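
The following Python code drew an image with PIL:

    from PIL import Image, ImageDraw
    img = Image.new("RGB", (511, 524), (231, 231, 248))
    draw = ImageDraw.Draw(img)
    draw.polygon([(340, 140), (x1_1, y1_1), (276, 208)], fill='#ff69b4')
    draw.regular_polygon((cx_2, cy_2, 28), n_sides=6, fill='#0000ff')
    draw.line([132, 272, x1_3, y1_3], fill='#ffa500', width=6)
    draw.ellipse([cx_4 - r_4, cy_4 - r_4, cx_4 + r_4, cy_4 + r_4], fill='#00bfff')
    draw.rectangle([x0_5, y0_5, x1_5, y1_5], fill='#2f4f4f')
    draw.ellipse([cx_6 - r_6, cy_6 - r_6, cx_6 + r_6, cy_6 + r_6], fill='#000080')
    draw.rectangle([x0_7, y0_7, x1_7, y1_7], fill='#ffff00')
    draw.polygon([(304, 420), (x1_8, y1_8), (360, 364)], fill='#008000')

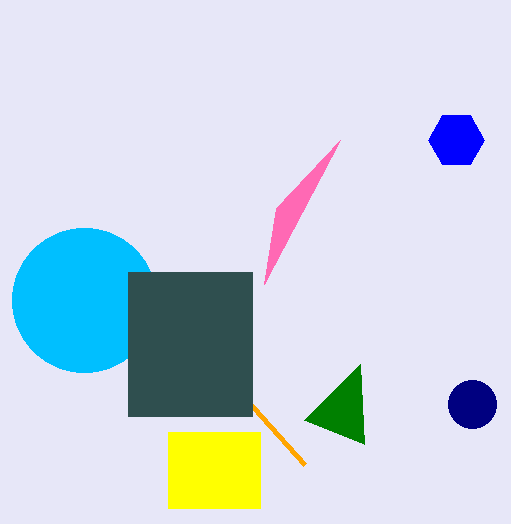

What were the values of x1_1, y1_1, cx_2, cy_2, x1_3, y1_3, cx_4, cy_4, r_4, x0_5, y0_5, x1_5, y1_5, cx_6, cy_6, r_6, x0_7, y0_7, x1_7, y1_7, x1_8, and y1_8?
x1_1 = 264; y1_1 = 284; cx_2 = 456; cy_2 = 140; x1_3 = 304; y1_3 = 464; cx_4 = 84; cy_4 = 300; r_4 = 72; x0_5 = 128; y0_5 = 272; x1_5 = 252; y1_5 = 416; cx_6 = 472; cy_6 = 404; r_6 = 24; x0_7 = 168; y0_7 = 432; x1_7 = 260; y1_7 = 508; x1_8 = 364; y1_8 = 444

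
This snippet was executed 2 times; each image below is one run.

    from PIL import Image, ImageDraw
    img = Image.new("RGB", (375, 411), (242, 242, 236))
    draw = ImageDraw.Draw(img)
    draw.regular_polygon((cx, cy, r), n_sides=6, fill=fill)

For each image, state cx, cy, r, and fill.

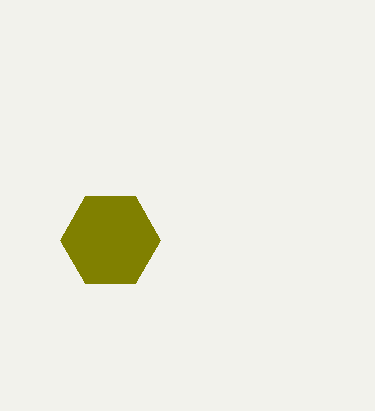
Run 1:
cx = 110
cy = 240
r = 50
fill = 'olive'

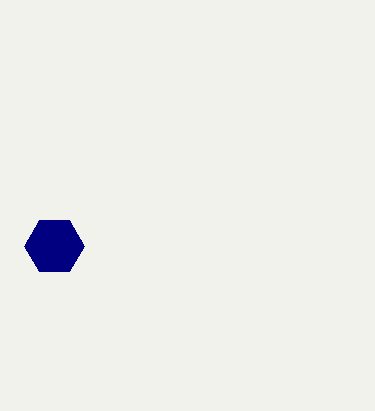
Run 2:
cx = 54
cy = 246
r = 30
fill = 'navy'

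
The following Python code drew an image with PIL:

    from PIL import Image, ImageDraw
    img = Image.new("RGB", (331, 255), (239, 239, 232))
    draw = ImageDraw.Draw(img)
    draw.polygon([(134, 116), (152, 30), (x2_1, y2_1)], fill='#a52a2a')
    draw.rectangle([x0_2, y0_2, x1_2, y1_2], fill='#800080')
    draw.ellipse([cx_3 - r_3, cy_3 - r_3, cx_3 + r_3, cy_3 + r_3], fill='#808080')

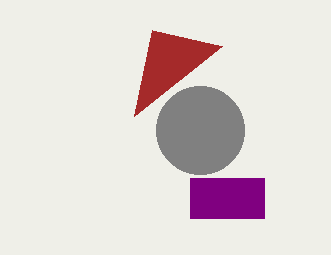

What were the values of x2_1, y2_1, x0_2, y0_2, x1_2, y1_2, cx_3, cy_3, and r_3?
x2_1 = 222; y2_1 = 46; x0_2 = 190; y0_2 = 178; x1_2 = 264; y1_2 = 218; cx_3 = 200; cy_3 = 130; r_3 = 44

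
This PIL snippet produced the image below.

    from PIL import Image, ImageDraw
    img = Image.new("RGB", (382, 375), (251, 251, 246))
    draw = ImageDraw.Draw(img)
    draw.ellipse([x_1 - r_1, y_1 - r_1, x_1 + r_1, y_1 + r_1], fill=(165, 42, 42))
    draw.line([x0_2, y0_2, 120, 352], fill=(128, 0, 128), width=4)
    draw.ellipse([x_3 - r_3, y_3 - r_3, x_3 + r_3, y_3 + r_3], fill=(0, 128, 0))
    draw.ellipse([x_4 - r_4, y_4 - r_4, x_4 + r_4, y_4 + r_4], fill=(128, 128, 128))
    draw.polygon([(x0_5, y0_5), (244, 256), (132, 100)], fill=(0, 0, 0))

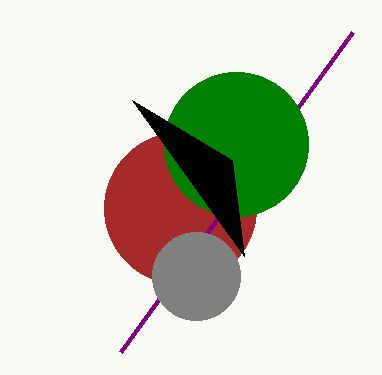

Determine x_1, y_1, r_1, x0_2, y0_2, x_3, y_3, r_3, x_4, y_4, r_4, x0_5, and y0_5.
x_1 = 180; y_1 = 208; r_1 = 76; x0_2 = 352; y0_2 = 32; x_3 = 236; y_3 = 144; r_3 = 72; x_4 = 196; y_4 = 276; r_4 = 44; x0_5 = 232; y0_5 = 160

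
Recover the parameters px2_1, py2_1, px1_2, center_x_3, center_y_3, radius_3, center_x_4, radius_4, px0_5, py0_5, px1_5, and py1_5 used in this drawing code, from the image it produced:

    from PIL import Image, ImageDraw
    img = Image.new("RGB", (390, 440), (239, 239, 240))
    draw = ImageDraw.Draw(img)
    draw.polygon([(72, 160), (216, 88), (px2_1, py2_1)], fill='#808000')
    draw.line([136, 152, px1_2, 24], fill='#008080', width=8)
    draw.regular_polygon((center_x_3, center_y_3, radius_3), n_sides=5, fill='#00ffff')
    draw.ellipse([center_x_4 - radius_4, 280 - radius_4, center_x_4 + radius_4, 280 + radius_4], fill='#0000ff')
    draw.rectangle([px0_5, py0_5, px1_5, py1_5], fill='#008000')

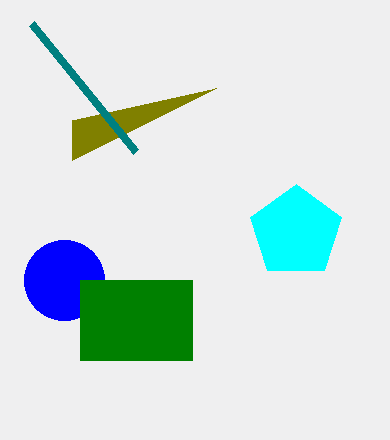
px2_1 = 72, py2_1 = 120, px1_2 = 32, center_x_3 = 296, center_y_3 = 232, radius_3 = 48, center_x_4 = 64, radius_4 = 40, px0_5 = 80, py0_5 = 280, px1_5 = 192, py1_5 = 360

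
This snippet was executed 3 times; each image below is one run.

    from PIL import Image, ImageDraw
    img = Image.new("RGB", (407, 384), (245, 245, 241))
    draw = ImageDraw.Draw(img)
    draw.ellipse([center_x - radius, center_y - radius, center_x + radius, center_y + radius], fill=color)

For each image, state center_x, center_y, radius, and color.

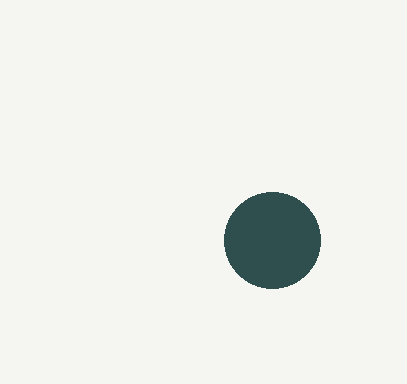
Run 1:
center_x = 272, center_y = 240, radius = 48, color = 'darkslategray'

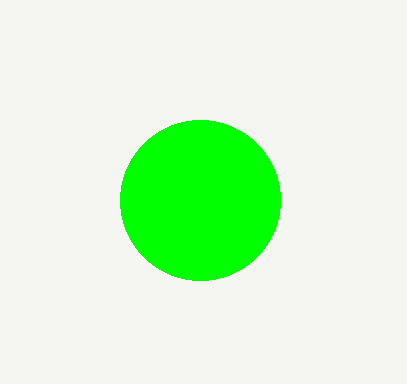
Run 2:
center_x = 200; center_y = 200; radius = 80; color = 'lime'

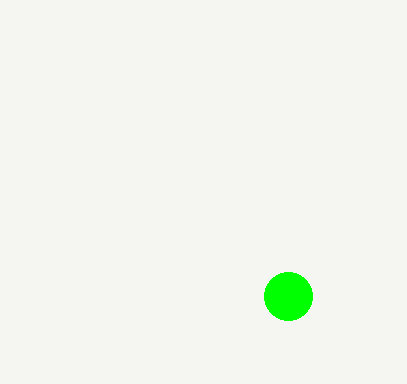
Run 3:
center_x = 288
center_y = 296
radius = 24
color = 'lime'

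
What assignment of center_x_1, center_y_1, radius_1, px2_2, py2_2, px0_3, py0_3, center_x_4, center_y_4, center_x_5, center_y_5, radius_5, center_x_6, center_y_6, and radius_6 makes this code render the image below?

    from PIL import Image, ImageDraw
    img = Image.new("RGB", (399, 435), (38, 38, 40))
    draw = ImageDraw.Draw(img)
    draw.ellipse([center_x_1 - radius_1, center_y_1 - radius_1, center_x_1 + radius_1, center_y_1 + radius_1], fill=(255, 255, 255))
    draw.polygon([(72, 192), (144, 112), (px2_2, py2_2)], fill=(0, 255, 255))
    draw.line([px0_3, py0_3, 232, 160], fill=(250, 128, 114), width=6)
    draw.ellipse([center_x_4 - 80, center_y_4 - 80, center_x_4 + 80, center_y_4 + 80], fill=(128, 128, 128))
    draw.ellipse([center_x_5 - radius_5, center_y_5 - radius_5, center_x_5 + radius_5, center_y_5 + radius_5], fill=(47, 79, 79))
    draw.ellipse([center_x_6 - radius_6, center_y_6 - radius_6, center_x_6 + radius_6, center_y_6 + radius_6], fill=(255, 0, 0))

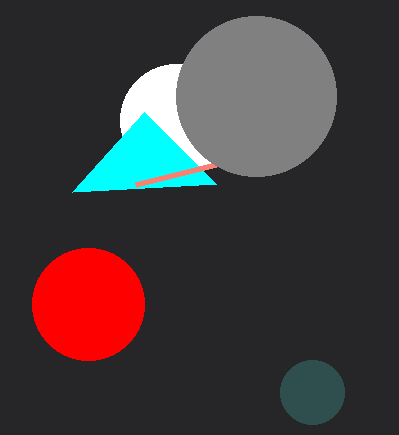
center_x_1 = 176
center_y_1 = 120
radius_1 = 56
px2_2 = 216
py2_2 = 184
px0_3 = 136
py0_3 = 184
center_x_4 = 256
center_y_4 = 96
center_x_5 = 312
center_y_5 = 392
radius_5 = 32
center_x_6 = 88
center_y_6 = 304
radius_6 = 56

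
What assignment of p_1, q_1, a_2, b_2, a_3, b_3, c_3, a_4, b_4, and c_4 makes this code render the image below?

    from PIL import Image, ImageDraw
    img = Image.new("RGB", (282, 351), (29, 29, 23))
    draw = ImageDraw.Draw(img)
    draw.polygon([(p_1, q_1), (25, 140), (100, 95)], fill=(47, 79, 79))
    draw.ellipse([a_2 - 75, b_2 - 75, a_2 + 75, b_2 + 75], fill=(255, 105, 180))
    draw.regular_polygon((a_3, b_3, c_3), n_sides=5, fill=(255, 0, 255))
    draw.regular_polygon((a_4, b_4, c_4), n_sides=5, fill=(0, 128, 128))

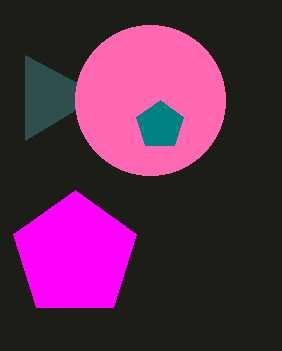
p_1 = 25; q_1 = 55; a_2 = 150; b_2 = 100; a_3 = 75; b_3 = 255; c_3 = 65; a_4 = 160; b_4 = 125; c_4 = 25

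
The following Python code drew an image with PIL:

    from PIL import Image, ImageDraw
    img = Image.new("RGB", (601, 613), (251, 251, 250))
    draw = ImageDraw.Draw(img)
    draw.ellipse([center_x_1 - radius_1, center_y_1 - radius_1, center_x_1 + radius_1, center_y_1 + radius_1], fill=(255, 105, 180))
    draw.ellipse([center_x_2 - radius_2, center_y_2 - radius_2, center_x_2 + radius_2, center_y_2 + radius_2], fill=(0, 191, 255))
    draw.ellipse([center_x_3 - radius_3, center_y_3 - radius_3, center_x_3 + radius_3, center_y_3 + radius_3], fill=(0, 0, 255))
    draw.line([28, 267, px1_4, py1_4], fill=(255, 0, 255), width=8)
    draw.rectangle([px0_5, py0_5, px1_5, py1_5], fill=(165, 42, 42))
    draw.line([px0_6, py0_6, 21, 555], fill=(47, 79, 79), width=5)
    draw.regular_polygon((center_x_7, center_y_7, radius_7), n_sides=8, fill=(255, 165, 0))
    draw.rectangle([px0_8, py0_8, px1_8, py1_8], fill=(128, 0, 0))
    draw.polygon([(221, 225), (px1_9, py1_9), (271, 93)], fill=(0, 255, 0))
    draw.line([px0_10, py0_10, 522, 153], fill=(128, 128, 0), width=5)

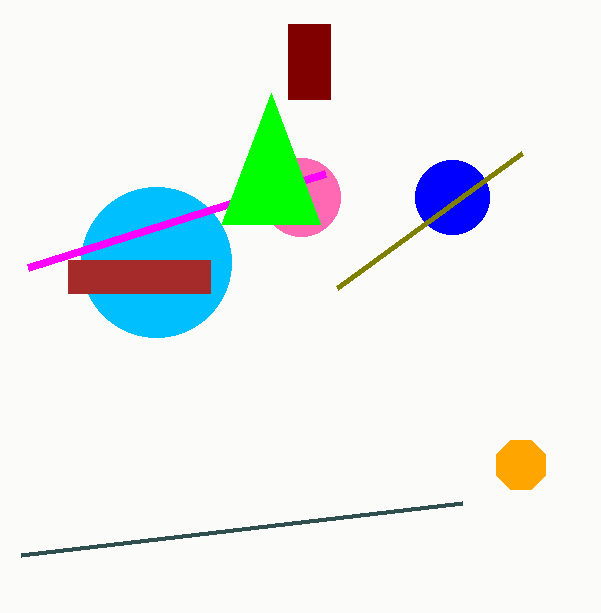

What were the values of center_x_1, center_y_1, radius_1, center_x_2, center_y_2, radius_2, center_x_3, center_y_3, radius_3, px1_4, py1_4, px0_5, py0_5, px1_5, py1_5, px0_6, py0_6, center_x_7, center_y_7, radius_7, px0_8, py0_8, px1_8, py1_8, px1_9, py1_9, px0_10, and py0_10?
center_x_1 = 301, center_y_1 = 197, radius_1 = 39, center_x_2 = 156, center_y_2 = 262, radius_2 = 75, center_x_3 = 452, center_y_3 = 197, radius_3 = 37, px1_4 = 325, py1_4 = 173, px0_5 = 68, py0_5 = 260, px1_5 = 210, py1_5 = 293, px0_6 = 462, py0_6 = 503, center_x_7 = 521, center_y_7 = 465, radius_7 = 27, px0_8 = 288, py0_8 = 24, px1_8 = 330, py1_8 = 99, px1_9 = 320, py1_9 = 224, px0_10 = 337, py0_10 = 288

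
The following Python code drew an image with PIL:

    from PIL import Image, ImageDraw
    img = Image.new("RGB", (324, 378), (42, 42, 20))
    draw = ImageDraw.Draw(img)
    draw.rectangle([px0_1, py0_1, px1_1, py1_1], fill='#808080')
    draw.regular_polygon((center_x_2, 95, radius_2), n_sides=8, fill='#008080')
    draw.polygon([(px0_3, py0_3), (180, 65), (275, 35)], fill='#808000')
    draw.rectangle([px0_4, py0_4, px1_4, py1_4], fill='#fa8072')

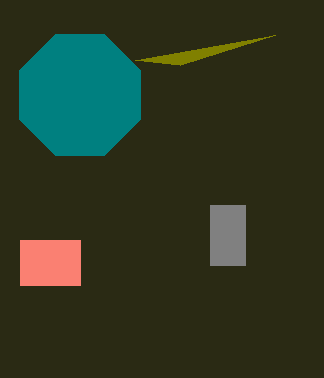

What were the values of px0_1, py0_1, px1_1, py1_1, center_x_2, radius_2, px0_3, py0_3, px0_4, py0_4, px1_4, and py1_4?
px0_1 = 210
py0_1 = 205
px1_1 = 245
py1_1 = 265
center_x_2 = 80
radius_2 = 65
px0_3 = 135
py0_3 = 60
px0_4 = 20
py0_4 = 240
px1_4 = 80
py1_4 = 285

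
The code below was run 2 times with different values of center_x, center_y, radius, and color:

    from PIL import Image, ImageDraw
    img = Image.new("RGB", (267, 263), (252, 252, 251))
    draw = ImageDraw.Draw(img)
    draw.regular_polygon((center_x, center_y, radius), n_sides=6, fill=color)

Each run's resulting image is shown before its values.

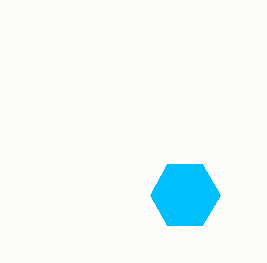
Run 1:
center_x = 185, center_y = 195, radius = 35, color = 'deepskyblue'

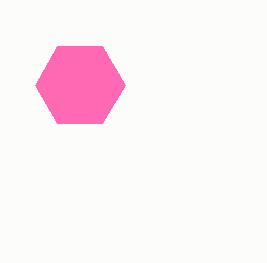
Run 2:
center_x = 80; center_y = 85; radius = 45; color = 'hotpink'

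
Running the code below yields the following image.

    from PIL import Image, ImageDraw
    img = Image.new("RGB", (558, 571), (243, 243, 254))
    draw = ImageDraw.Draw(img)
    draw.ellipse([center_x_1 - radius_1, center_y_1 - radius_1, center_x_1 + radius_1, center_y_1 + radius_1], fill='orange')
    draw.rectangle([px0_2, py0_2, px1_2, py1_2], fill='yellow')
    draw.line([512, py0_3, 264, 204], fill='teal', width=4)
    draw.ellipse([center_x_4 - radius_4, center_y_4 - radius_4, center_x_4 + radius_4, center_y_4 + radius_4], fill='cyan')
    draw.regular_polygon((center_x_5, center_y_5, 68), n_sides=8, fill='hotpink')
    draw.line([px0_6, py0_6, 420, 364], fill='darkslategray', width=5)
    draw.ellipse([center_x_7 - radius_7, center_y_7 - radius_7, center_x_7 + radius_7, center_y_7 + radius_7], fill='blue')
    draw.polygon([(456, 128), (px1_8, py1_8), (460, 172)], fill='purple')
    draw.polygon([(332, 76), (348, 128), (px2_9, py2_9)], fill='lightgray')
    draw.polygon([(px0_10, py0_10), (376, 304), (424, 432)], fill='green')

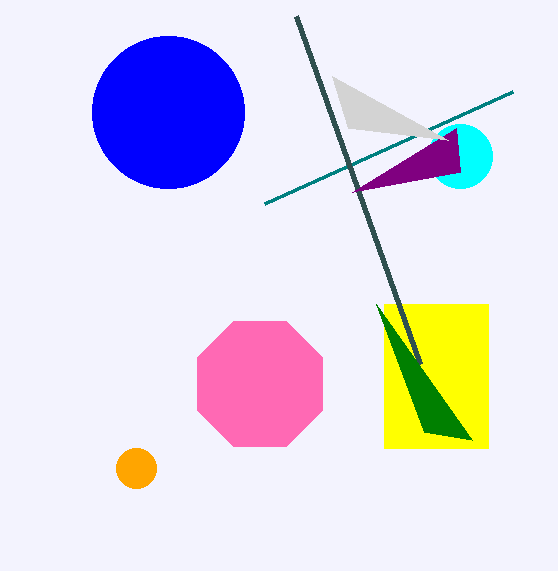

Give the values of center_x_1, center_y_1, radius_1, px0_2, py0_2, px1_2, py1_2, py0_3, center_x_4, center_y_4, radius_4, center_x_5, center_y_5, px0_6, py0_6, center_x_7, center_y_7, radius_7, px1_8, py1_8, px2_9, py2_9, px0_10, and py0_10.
center_x_1 = 136, center_y_1 = 468, radius_1 = 20, px0_2 = 384, py0_2 = 304, px1_2 = 488, py1_2 = 448, py0_3 = 92, center_x_4 = 460, center_y_4 = 156, radius_4 = 32, center_x_5 = 260, center_y_5 = 384, px0_6 = 296, py0_6 = 16, center_x_7 = 168, center_y_7 = 112, radius_7 = 76, px1_8 = 352, py1_8 = 192, px2_9 = 448, py2_9 = 140, px0_10 = 472, py0_10 = 440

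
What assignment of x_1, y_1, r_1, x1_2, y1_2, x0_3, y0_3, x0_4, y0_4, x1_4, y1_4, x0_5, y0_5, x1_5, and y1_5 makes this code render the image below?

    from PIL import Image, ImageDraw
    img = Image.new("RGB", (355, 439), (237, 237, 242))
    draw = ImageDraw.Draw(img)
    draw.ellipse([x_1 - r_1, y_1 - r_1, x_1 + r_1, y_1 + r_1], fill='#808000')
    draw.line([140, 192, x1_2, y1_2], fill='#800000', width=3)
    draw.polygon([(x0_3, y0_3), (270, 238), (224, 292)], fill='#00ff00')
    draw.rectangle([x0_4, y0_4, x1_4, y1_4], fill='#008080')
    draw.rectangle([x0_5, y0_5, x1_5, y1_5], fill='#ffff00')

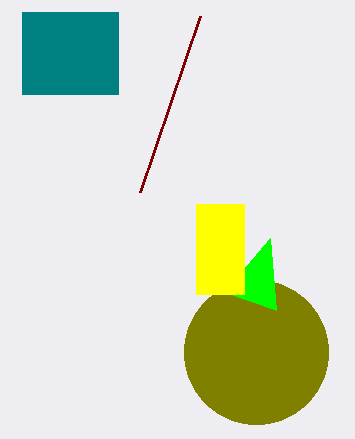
x_1 = 256; y_1 = 352; r_1 = 72; x1_2 = 200; y1_2 = 16; x0_3 = 276; y0_3 = 310; x0_4 = 22; y0_4 = 12; x1_4 = 118; y1_4 = 94; x0_5 = 196; y0_5 = 204; x1_5 = 244; y1_5 = 294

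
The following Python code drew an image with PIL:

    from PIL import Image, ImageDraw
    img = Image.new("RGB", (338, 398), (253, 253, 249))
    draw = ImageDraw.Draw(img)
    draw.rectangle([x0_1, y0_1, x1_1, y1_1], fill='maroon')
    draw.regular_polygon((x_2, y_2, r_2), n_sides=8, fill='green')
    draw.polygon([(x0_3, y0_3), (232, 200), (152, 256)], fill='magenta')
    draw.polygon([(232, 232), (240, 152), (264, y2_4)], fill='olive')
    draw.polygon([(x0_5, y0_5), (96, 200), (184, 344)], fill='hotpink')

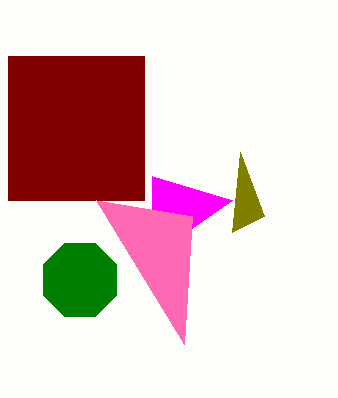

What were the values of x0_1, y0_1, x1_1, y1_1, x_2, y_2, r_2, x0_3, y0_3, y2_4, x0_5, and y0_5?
x0_1 = 8, y0_1 = 56, x1_1 = 144, y1_1 = 200, x_2 = 80, y_2 = 280, r_2 = 40, x0_3 = 152, y0_3 = 176, y2_4 = 216, x0_5 = 192, y0_5 = 216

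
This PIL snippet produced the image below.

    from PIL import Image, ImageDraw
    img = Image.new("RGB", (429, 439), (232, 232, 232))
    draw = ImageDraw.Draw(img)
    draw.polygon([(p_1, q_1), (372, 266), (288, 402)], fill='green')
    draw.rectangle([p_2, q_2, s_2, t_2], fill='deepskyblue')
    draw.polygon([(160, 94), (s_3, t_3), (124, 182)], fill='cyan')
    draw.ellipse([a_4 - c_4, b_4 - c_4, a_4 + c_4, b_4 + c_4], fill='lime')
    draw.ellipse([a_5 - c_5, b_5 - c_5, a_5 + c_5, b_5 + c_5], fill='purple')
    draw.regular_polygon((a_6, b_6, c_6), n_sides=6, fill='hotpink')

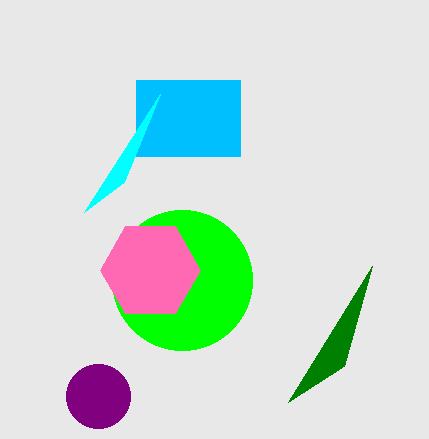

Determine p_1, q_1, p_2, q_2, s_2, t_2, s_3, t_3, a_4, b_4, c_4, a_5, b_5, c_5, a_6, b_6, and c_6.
p_1 = 344, q_1 = 366, p_2 = 136, q_2 = 80, s_2 = 240, t_2 = 156, s_3 = 84, t_3 = 212, a_4 = 182, b_4 = 280, c_4 = 70, a_5 = 98, b_5 = 396, c_5 = 32, a_6 = 150, b_6 = 270, c_6 = 50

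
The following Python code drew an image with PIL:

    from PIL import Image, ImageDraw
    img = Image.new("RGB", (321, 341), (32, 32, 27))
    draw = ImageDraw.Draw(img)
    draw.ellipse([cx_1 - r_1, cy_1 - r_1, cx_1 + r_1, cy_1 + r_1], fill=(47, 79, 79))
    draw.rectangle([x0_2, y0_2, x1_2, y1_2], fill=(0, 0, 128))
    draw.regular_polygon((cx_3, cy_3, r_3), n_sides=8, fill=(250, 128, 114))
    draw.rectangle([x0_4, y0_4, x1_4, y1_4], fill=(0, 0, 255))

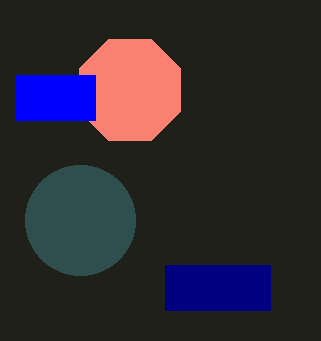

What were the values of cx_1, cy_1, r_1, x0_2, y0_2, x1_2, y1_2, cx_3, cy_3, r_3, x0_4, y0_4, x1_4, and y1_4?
cx_1 = 80, cy_1 = 220, r_1 = 55, x0_2 = 165, y0_2 = 265, x1_2 = 270, y1_2 = 310, cx_3 = 130, cy_3 = 90, r_3 = 55, x0_4 = 15, y0_4 = 75, x1_4 = 95, y1_4 = 120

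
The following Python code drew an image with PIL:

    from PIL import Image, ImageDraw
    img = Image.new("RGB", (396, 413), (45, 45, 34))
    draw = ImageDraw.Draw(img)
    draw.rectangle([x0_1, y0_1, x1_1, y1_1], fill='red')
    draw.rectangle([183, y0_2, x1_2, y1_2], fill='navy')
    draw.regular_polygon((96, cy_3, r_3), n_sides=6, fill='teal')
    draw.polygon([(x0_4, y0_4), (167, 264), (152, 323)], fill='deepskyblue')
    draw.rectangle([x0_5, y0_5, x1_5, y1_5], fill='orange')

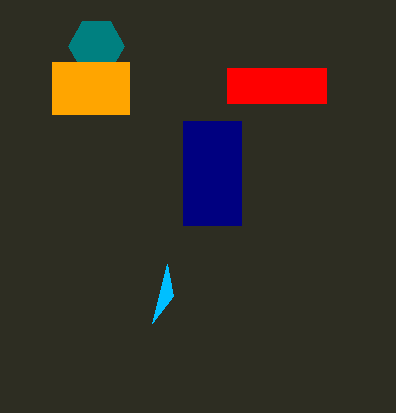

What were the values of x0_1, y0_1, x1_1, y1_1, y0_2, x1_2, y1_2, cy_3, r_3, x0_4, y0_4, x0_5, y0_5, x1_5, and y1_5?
x0_1 = 227, y0_1 = 68, x1_1 = 326, y1_1 = 103, y0_2 = 121, x1_2 = 241, y1_2 = 225, cy_3 = 46, r_3 = 28, x0_4 = 173, y0_4 = 296, x0_5 = 52, y0_5 = 62, x1_5 = 129, y1_5 = 114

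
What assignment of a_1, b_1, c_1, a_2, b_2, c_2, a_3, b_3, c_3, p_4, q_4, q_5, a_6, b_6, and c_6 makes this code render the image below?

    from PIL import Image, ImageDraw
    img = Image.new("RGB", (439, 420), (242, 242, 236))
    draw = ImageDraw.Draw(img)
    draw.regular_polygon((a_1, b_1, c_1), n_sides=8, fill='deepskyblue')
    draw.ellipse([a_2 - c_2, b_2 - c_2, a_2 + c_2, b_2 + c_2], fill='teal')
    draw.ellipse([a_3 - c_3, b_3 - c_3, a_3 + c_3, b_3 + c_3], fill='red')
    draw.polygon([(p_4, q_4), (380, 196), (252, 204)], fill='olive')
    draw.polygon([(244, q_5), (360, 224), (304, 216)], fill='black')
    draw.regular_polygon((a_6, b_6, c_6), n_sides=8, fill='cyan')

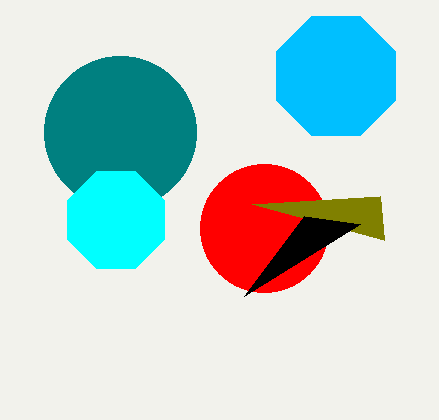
a_1 = 336
b_1 = 76
c_1 = 64
a_2 = 120
b_2 = 132
c_2 = 76
a_3 = 264
b_3 = 228
c_3 = 64
p_4 = 384
q_4 = 240
q_5 = 296
a_6 = 116
b_6 = 220
c_6 = 52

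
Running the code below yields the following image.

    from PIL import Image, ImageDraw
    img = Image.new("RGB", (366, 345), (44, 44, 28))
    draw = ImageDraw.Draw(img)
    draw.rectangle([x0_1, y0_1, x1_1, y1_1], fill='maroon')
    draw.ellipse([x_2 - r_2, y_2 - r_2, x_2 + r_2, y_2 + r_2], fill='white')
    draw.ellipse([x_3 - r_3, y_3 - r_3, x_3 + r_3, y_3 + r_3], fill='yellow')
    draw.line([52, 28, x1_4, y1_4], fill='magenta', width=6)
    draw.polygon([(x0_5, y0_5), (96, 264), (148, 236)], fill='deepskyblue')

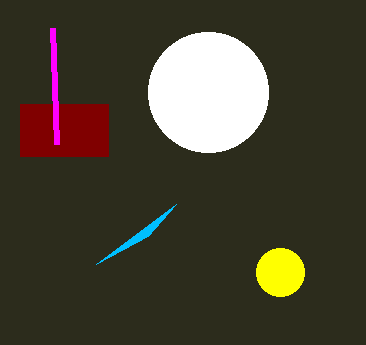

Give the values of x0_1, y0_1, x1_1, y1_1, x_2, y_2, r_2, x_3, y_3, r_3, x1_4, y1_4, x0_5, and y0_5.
x0_1 = 20
y0_1 = 104
x1_1 = 108
y1_1 = 156
x_2 = 208
y_2 = 92
r_2 = 60
x_3 = 280
y_3 = 272
r_3 = 24
x1_4 = 56
y1_4 = 144
x0_5 = 176
y0_5 = 204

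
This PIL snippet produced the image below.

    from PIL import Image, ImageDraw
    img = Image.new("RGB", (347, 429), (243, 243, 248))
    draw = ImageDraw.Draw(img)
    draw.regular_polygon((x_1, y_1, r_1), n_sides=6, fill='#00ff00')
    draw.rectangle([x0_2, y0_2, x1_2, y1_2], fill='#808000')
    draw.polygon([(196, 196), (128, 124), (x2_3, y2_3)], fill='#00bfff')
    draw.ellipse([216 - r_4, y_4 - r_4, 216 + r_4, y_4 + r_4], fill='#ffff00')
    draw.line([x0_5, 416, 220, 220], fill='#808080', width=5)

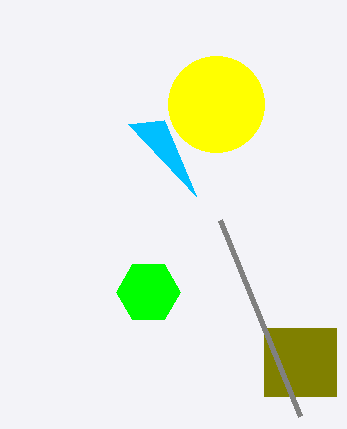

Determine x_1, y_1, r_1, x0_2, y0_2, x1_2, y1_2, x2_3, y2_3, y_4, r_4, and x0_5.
x_1 = 148
y_1 = 292
r_1 = 32
x0_2 = 264
y0_2 = 328
x1_2 = 336
y1_2 = 396
x2_3 = 164
y2_3 = 120
y_4 = 104
r_4 = 48
x0_5 = 300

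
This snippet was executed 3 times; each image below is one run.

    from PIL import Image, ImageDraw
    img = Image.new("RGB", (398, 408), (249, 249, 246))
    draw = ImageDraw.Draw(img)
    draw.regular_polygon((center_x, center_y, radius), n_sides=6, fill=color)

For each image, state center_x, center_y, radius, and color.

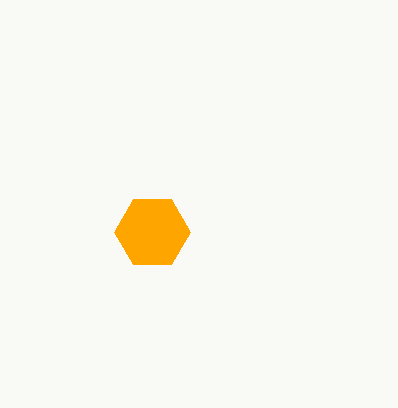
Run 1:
center_x = 152; center_y = 232; radius = 38; color = 'orange'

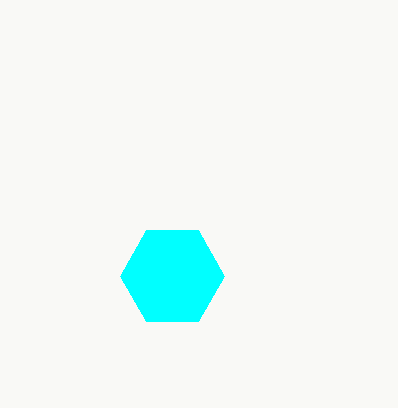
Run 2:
center_x = 172, center_y = 276, radius = 52, color = 'cyan'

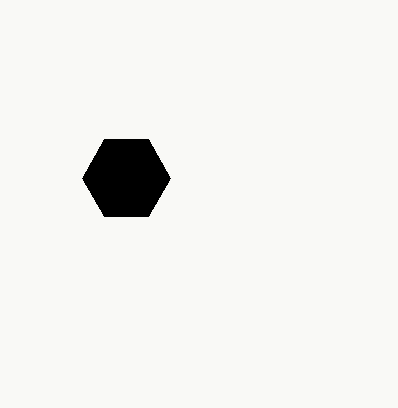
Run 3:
center_x = 126; center_y = 178; radius = 44; color = 'black'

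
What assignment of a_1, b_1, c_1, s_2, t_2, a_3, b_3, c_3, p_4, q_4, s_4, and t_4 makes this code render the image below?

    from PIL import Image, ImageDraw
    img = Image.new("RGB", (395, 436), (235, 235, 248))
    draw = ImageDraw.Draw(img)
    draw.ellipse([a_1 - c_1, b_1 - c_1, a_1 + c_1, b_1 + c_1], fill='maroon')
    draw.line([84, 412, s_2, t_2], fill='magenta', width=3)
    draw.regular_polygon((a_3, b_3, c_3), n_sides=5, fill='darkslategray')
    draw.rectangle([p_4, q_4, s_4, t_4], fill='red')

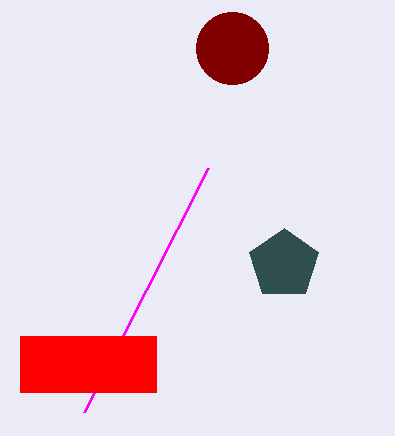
a_1 = 232
b_1 = 48
c_1 = 36
s_2 = 208
t_2 = 168
a_3 = 284
b_3 = 264
c_3 = 36
p_4 = 20
q_4 = 336
s_4 = 156
t_4 = 392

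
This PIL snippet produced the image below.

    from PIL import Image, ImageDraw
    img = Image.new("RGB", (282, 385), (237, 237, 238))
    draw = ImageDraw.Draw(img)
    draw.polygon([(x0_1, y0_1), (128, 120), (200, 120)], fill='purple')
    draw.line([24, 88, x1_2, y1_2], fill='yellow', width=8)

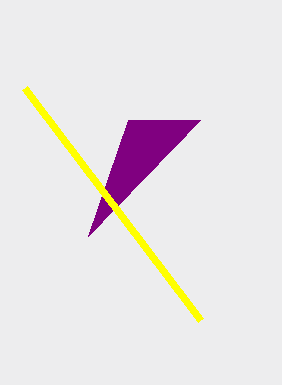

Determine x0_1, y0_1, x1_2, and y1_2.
x0_1 = 88
y0_1 = 236
x1_2 = 200
y1_2 = 320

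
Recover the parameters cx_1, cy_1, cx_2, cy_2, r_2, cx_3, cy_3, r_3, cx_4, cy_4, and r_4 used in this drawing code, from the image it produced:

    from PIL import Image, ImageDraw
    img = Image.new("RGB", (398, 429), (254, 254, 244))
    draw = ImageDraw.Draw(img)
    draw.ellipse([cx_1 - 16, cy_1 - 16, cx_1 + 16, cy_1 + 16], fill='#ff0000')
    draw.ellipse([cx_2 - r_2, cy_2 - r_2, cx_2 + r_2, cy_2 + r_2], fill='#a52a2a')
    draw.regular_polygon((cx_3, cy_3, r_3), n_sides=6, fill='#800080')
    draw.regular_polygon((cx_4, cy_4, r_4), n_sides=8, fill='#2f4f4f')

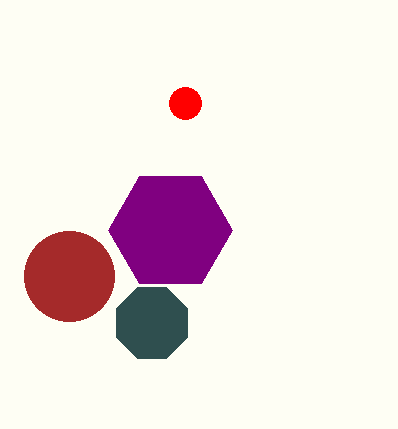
cx_1 = 185, cy_1 = 103, cx_2 = 69, cy_2 = 276, r_2 = 45, cx_3 = 170, cy_3 = 230, r_3 = 62, cx_4 = 152, cy_4 = 323, r_4 = 38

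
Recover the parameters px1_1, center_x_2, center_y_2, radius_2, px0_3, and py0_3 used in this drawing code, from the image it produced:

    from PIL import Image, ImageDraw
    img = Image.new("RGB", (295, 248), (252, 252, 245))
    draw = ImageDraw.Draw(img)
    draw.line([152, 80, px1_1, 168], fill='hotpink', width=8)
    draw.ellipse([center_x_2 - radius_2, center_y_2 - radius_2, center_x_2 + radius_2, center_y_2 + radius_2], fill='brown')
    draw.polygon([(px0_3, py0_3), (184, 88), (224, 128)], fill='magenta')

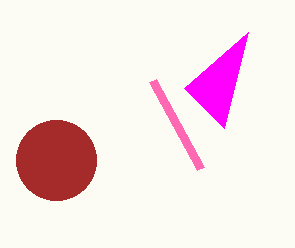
px1_1 = 200
center_x_2 = 56
center_y_2 = 160
radius_2 = 40
px0_3 = 248
py0_3 = 32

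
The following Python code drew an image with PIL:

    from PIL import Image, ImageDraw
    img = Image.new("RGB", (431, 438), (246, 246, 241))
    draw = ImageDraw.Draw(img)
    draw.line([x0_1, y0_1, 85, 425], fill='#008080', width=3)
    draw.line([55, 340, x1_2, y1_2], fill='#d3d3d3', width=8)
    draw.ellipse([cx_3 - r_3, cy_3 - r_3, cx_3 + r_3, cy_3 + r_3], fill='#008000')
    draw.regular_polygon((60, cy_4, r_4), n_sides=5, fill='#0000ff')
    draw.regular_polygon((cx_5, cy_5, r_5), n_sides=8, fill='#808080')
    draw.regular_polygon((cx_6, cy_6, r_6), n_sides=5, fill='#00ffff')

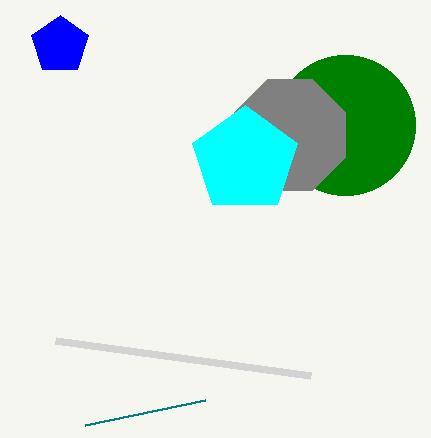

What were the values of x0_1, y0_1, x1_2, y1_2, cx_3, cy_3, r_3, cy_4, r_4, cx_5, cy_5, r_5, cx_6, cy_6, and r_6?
x0_1 = 205, y0_1 = 400, x1_2 = 310, y1_2 = 375, cx_3 = 345, cy_3 = 125, r_3 = 70, cy_4 = 45, r_4 = 30, cx_5 = 290, cy_5 = 135, r_5 = 60, cx_6 = 245, cy_6 = 160, r_6 = 55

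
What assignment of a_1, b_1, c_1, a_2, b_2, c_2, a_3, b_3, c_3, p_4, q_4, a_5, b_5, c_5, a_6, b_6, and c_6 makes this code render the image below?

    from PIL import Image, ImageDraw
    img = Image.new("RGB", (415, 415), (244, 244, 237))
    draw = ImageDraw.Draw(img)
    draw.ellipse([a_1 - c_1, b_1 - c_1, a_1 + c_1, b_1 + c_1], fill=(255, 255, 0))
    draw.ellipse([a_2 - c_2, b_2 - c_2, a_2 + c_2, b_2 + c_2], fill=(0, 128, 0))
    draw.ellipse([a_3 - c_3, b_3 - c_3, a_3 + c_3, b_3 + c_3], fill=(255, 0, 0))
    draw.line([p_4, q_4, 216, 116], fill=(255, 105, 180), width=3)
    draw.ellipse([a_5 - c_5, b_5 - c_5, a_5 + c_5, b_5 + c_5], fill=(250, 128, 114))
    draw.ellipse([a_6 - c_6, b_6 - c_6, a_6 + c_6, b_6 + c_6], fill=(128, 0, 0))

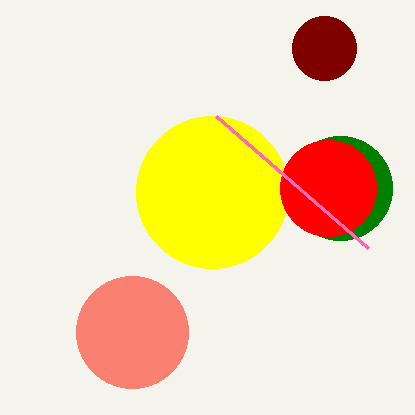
a_1 = 212; b_1 = 192; c_1 = 76; a_2 = 340; b_2 = 188; c_2 = 52; a_3 = 328; b_3 = 188; c_3 = 48; p_4 = 368; q_4 = 248; a_5 = 132; b_5 = 332; c_5 = 56; a_6 = 324; b_6 = 48; c_6 = 32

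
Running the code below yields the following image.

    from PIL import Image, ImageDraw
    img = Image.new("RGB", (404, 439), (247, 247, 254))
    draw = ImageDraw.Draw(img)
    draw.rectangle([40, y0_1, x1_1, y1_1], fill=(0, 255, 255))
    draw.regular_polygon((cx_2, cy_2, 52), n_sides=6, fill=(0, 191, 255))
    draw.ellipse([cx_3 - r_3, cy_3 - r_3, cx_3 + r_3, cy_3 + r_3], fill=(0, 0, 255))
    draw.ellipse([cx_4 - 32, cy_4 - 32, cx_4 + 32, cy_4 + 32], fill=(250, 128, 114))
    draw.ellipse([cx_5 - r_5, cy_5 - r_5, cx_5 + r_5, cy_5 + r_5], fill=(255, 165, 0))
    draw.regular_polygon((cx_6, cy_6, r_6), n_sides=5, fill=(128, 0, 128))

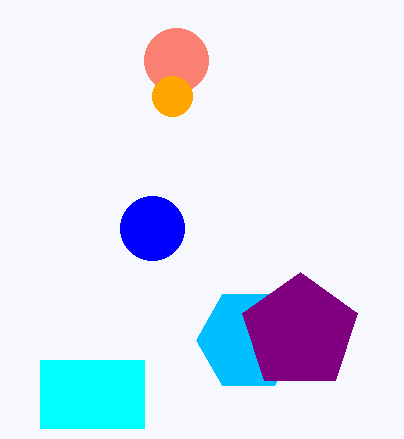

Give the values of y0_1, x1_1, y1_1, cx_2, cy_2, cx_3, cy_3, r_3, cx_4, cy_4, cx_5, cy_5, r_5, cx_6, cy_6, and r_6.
y0_1 = 360; x1_1 = 144; y1_1 = 428; cx_2 = 248; cy_2 = 340; cx_3 = 152; cy_3 = 228; r_3 = 32; cx_4 = 176; cy_4 = 60; cx_5 = 172; cy_5 = 96; r_5 = 20; cx_6 = 300; cy_6 = 332; r_6 = 60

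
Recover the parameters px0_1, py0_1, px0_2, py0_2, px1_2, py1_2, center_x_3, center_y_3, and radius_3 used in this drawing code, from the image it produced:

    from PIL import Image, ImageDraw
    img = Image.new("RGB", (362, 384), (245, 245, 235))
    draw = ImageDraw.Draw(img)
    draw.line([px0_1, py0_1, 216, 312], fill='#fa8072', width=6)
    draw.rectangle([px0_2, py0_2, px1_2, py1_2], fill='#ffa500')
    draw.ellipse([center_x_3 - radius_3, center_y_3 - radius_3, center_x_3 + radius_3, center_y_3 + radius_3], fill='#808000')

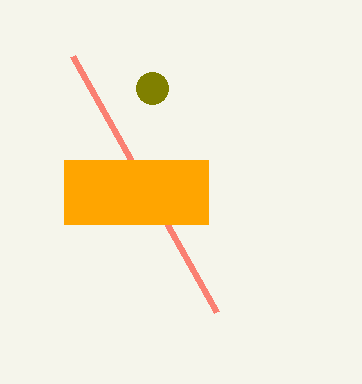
px0_1 = 72
py0_1 = 56
px0_2 = 64
py0_2 = 160
px1_2 = 208
py1_2 = 224
center_x_3 = 152
center_y_3 = 88
radius_3 = 16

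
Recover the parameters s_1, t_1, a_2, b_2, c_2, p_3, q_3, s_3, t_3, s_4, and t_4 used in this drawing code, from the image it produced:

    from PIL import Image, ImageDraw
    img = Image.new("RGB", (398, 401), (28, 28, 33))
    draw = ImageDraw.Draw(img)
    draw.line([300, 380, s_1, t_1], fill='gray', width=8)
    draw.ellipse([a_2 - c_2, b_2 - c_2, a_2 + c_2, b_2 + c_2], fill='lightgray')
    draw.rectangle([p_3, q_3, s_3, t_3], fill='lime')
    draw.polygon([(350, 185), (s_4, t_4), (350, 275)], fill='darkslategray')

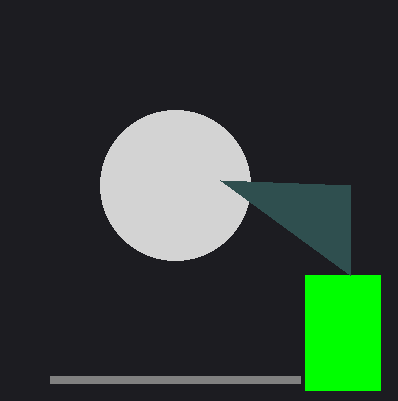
s_1 = 50, t_1 = 380, a_2 = 175, b_2 = 185, c_2 = 75, p_3 = 305, q_3 = 275, s_3 = 380, t_3 = 390, s_4 = 220, t_4 = 180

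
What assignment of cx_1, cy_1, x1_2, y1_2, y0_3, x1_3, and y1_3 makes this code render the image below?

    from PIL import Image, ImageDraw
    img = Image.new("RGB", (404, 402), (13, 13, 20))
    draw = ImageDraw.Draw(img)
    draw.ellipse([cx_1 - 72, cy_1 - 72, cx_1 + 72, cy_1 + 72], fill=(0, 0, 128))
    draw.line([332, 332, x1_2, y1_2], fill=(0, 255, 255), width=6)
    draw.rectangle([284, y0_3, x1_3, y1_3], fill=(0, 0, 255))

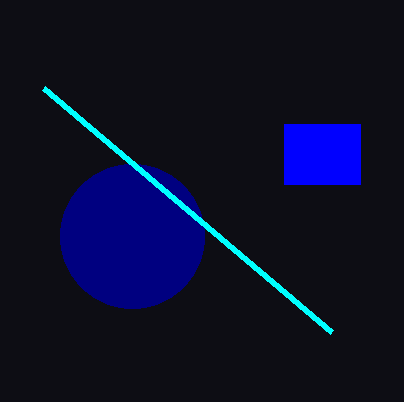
cx_1 = 132, cy_1 = 236, x1_2 = 44, y1_2 = 88, y0_3 = 124, x1_3 = 360, y1_3 = 184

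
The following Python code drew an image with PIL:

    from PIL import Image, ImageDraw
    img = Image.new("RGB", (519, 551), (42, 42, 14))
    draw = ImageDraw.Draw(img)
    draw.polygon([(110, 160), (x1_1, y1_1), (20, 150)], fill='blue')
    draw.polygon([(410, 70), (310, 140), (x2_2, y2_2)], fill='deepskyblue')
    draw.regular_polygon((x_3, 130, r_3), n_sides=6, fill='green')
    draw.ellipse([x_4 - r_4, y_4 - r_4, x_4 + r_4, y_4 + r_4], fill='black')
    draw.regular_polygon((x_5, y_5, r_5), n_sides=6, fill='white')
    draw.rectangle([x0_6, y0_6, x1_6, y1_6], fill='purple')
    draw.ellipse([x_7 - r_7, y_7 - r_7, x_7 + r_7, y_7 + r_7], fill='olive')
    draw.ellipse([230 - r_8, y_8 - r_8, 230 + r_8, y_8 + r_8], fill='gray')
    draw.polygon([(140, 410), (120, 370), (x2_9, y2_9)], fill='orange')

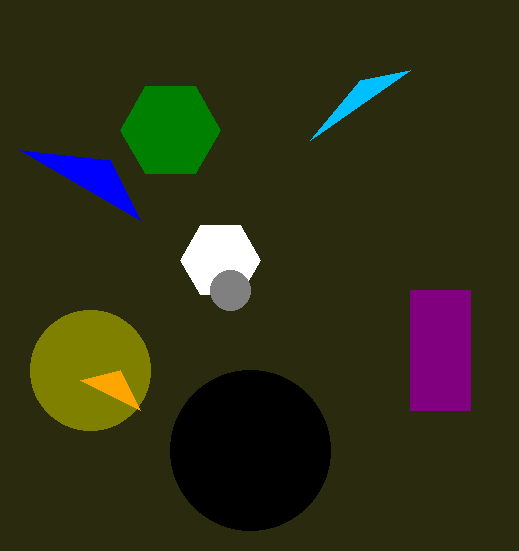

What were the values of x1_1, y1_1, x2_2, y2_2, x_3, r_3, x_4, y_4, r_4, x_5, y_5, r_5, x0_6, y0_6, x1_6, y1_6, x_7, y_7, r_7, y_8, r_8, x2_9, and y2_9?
x1_1 = 140; y1_1 = 220; x2_2 = 360; y2_2 = 80; x_3 = 170; r_3 = 50; x_4 = 250; y_4 = 450; r_4 = 80; x_5 = 220; y_5 = 260; r_5 = 40; x0_6 = 410; y0_6 = 290; x1_6 = 470; y1_6 = 410; x_7 = 90; y_7 = 370; r_7 = 60; y_8 = 290; r_8 = 20; x2_9 = 80; y2_9 = 380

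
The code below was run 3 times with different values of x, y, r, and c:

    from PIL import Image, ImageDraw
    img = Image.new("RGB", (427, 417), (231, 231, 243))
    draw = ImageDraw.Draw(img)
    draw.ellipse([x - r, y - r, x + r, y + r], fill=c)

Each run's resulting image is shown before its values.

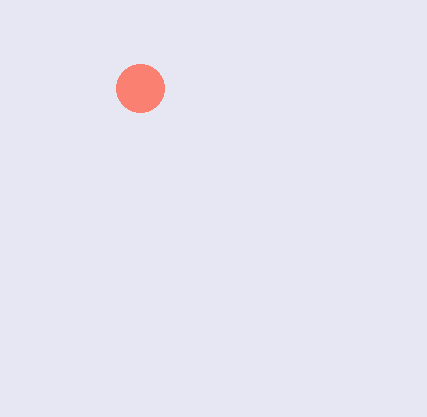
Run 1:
x = 140, y = 88, r = 24, c = 'salmon'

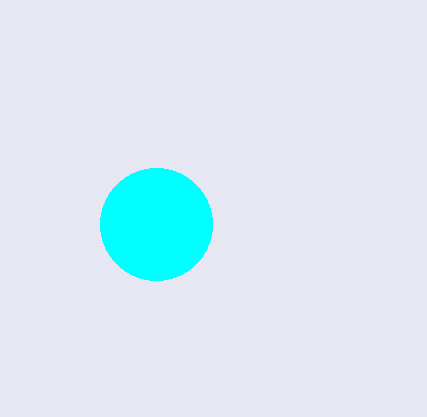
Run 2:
x = 156
y = 224
r = 56
c = 'cyan'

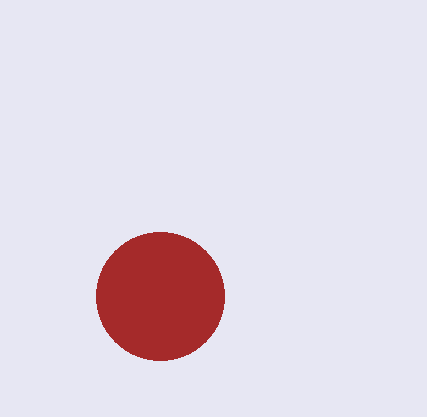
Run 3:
x = 160, y = 296, r = 64, c = 'brown'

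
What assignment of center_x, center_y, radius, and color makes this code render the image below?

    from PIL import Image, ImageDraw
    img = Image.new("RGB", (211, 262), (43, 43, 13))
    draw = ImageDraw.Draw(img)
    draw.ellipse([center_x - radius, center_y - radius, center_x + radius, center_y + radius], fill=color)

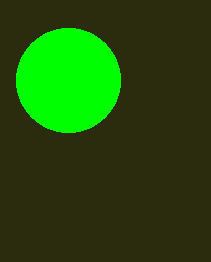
center_x = 68, center_y = 80, radius = 52, color = 'lime'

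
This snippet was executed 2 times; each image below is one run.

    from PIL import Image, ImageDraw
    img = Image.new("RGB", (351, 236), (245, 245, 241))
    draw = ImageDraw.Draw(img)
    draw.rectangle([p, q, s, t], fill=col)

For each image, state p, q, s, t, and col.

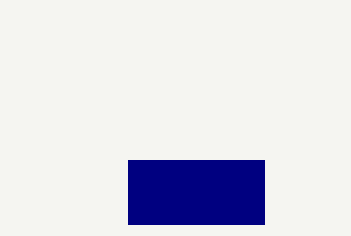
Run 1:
p = 128; q = 160; s = 264; t = 224; col = 'navy'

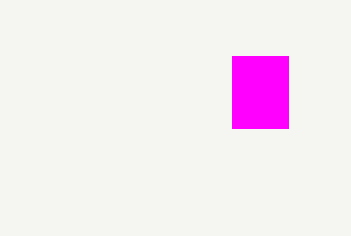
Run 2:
p = 232
q = 56
s = 288
t = 128
col = 'magenta'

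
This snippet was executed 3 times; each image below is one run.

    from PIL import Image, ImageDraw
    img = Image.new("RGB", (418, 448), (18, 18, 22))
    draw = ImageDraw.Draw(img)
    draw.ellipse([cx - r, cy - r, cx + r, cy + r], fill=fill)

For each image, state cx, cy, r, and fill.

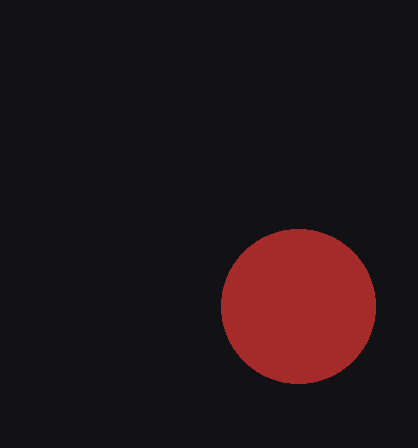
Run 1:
cx = 298
cy = 306
r = 77
fill = 'brown'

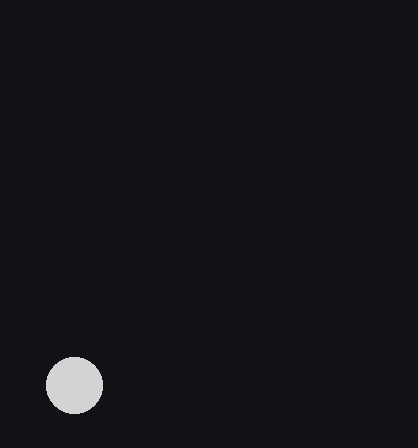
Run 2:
cx = 74
cy = 385
r = 28
fill = 'lightgray'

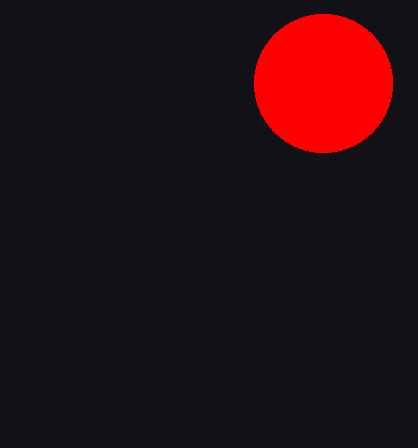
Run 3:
cx = 323, cy = 83, r = 69, fill = 'red'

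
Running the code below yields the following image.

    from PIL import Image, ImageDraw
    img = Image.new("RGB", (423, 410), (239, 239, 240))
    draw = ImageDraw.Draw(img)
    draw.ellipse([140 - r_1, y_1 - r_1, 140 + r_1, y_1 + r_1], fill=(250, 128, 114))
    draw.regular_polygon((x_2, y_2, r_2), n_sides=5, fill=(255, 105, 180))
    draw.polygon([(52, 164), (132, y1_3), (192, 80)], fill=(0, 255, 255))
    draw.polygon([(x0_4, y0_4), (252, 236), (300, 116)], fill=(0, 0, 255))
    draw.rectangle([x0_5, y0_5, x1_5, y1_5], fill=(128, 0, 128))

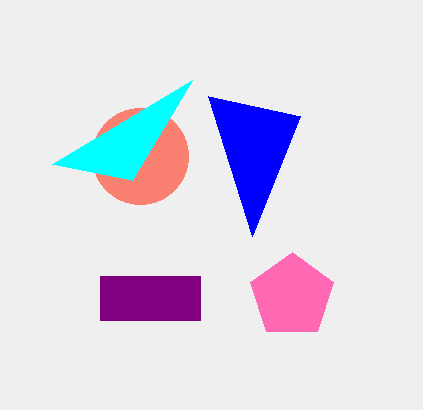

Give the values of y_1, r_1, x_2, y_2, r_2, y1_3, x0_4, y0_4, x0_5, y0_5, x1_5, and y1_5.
y_1 = 156
r_1 = 48
x_2 = 292
y_2 = 296
r_2 = 44
y1_3 = 180
x0_4 = 208
y0_4 = 96
x0_5 = 100
y0_5 = 276
x1_5 = 200
y1_5 = 320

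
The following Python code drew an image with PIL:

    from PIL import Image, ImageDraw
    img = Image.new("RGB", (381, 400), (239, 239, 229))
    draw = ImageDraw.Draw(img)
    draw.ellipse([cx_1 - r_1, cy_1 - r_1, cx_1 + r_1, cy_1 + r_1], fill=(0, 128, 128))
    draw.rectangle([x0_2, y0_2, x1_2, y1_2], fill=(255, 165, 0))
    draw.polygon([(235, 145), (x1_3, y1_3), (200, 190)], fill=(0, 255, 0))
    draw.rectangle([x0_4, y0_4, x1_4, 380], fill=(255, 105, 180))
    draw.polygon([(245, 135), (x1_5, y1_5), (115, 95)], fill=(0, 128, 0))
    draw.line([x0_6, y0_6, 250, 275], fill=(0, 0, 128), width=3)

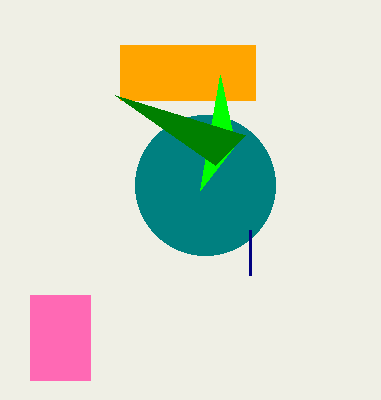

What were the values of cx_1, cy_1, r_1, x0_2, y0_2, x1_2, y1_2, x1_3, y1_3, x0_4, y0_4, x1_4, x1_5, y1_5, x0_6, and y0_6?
cx_1 = 205; cy_1 = 185; r_1 = 70; x0_2 = 120; y0_2 = 45; x1_2 = 255; y1_2 = 100; x1_3 = 220; y1_3 = 75; x0_4 = 30; y0_4 = 295; x1_4 = 90; x1_5 = 215; y1_5 = 165; x0_6 = 250; y0_6 = 230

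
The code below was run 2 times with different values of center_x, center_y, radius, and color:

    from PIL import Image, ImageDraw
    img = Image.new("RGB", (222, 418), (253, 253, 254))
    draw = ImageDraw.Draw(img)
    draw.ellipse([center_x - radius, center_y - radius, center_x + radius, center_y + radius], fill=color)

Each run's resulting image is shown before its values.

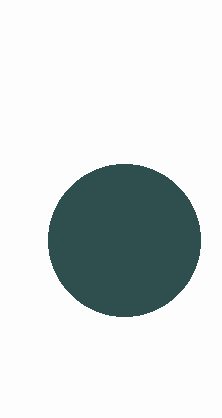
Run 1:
center_x = 124; center_y = 240; radius = 76; color = 'darkslategray'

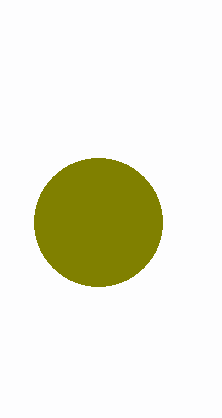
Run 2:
center_x = 98; center_y = 222; radius = 64; color = 'olive'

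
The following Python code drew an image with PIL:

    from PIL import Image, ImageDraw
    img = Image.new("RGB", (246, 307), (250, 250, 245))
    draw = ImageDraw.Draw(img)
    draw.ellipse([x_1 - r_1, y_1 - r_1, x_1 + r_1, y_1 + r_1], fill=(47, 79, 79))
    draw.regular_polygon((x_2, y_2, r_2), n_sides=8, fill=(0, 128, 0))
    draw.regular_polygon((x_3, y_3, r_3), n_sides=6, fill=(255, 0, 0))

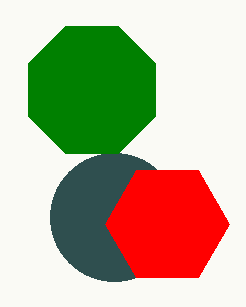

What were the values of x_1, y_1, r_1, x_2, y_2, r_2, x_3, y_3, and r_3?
x_1 = 114, y_1 = 217, r_1 = 64, x_2 = 92, y_2 = 90, r_2 = 69, x_3 = 167, y_3 = 224, r_3 = 62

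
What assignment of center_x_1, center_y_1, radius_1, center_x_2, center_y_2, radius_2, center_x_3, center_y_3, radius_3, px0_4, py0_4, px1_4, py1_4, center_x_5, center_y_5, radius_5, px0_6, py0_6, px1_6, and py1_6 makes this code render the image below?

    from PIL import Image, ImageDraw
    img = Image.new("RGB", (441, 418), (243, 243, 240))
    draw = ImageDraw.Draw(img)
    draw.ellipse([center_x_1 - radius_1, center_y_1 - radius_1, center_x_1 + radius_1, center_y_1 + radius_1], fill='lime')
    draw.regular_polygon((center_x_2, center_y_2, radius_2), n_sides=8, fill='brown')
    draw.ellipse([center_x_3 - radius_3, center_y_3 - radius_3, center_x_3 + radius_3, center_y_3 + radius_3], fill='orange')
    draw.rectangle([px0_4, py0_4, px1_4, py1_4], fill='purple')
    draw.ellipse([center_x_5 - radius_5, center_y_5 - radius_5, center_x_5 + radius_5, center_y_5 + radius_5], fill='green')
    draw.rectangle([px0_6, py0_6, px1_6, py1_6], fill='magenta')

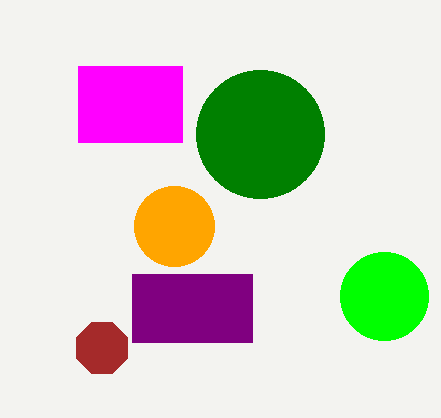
center_x_1 = 384; center_y_1 = 296; radius_1 = 44; center_x_2 = 102; center_y_2 = 348; radius_2 = 28; center_x_3 = 174; center_y_3 = 226; radius_3 = 40; px0_4 = 132; py0_4 = 274; px1_4 = 252; py1_4 = 342; center_x_5 = 260; center_y_5 = 134; radius_5 = 64; px0_6 = 78; py0_6 = 66; px1_6 = 182; py1_6 = 142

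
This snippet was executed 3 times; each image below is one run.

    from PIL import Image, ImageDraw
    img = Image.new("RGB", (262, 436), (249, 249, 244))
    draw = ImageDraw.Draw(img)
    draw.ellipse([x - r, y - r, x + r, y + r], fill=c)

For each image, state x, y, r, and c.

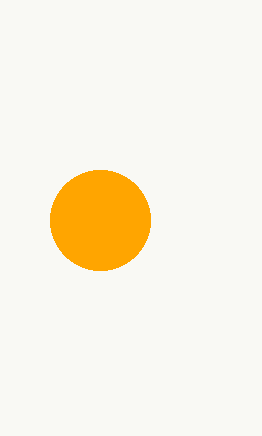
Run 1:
x = 100
y = 220
r = 50
c = 'orange'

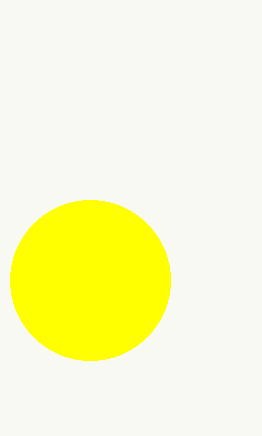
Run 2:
x = 90, y = 280, r = 80, c = 'yellow'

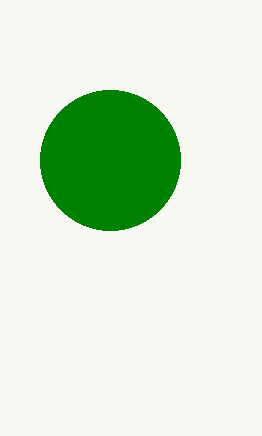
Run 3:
x = 110; y = 160; r = 70; c = 'green'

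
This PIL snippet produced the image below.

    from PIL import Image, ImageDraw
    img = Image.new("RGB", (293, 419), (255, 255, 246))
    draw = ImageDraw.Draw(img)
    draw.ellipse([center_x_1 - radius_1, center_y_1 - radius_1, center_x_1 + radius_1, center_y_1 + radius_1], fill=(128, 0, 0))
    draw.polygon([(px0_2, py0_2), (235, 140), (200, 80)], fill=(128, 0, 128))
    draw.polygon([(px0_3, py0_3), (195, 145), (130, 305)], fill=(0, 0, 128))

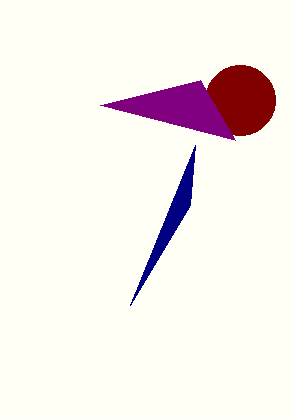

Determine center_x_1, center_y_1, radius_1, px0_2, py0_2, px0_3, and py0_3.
center_x_1 = 240; center_y_1 = 100; radius_1 = 35; px0_2 = 100; py0_2 = 105; px0_3 = 190; py0_3 = 205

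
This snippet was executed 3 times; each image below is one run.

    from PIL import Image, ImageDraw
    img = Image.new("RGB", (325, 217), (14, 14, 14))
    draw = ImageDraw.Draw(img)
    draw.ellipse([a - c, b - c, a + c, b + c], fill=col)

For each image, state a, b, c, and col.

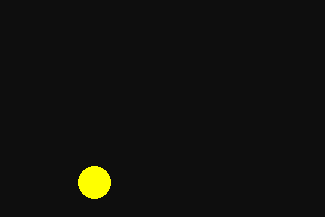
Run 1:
a = 94, b = 182, c = 16, col = 'yellow'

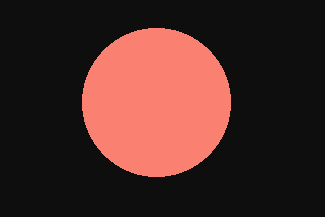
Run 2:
a = 156, b = 102, c = 74, col = 'salmon'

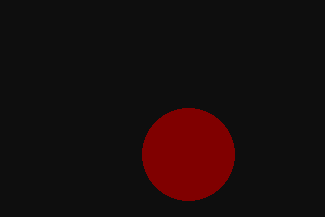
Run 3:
a = 188, b = 154, c = 46, col = 'maroon'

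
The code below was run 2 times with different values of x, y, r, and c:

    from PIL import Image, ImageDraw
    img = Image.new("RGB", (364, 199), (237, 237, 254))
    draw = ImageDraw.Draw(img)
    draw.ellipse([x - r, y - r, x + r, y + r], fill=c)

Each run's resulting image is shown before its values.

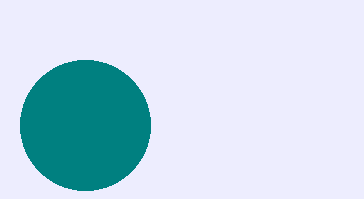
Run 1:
x = 85, y = 125, r = 65, c = 'teal'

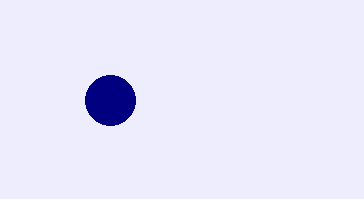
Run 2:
x = 110
y = 100
r = 25
c = 'navy'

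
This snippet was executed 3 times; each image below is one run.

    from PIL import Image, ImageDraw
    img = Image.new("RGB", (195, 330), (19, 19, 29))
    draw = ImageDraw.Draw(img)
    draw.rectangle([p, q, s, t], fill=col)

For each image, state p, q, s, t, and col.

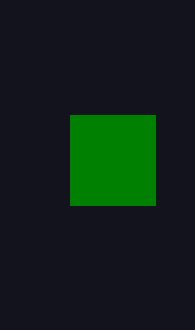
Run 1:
p = 70
q = 115
s = 155
t = 205
col = 'green'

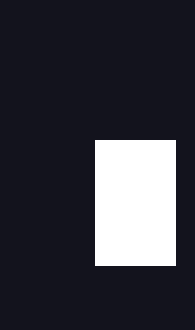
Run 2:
p = 95, q = 140, s = 175, t = 265, col = 'white'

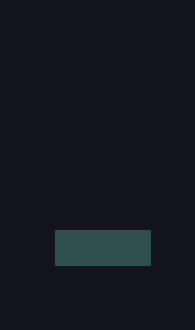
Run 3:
p = 55, q = 230, s = 150, t = 265, col = 'darkslategray'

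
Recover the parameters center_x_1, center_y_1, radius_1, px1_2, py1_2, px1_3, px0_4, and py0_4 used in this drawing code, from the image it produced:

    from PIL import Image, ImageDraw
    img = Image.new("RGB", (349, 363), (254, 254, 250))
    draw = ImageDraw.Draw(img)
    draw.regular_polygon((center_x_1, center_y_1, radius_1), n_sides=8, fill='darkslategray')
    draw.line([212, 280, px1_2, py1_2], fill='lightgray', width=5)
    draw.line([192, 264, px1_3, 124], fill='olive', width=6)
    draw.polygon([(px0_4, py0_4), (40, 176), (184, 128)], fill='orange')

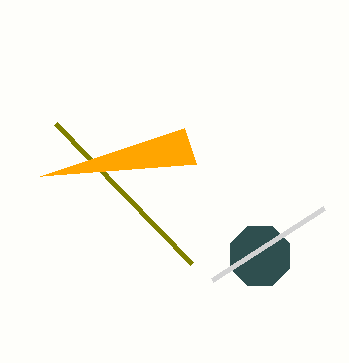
center_x_1 = 260, center_y_1 = 256, radius_1 = 32, px1_2 = 324, py1_2 = 208, px1_3 = 56, px0_4 = 196, py0_4 = 164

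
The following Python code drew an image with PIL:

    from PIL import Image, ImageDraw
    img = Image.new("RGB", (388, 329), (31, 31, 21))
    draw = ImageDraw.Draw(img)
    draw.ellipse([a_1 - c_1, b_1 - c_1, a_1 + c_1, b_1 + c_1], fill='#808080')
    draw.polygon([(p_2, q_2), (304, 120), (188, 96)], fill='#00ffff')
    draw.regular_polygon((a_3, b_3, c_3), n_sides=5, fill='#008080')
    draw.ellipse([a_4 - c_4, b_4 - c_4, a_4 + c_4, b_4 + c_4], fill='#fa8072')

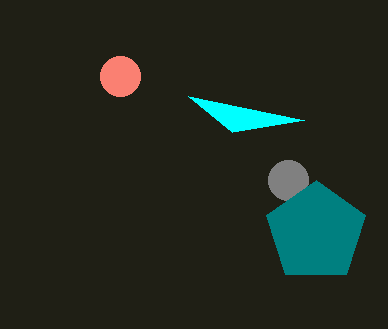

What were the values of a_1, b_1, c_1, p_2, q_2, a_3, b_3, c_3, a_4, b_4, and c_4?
a_1 = 288, b_1 = 180, c_1 = 20, p_2 = 232, q_2 = 132, a_3 = 316, b_3 = 232, c_3 = 52, a_4 = 120, b_4 = 76, c_4 = 20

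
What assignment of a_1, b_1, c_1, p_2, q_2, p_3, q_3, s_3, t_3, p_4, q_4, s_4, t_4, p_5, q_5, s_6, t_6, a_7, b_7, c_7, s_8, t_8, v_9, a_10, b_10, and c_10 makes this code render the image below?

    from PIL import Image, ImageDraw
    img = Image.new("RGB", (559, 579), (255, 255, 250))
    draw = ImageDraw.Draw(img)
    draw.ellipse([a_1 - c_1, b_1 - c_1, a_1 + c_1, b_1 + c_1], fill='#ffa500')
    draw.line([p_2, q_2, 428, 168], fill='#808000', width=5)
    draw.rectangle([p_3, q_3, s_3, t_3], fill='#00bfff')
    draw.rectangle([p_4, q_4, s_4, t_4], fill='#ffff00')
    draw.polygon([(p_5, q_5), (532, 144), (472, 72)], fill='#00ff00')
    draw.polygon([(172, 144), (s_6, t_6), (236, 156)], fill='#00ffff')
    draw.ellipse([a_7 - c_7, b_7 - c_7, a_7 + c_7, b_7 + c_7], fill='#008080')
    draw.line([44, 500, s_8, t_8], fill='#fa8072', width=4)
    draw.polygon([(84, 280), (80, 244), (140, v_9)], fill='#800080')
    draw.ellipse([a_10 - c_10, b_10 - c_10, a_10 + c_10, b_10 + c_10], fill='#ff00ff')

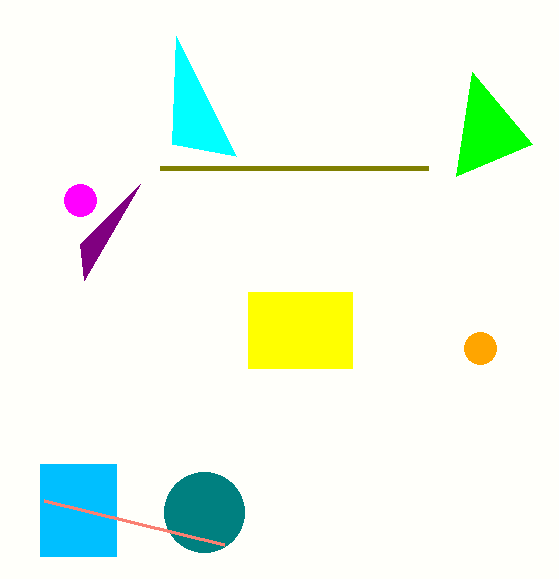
a_1 = 480; b_1 = 348; c_1 = 16; p_2 = 160; q_2 = 168; p_3 = 40; q_3 = 464; s_3 = 116; t_3 = 556; p_4 = 248; q_4 = 292; s_4 = 352; t_4 = 368; p_5 = 456; q_5 = 176; s_6 = 176; t_6 = 36; a_7 = 204; b_7 = 512; c_7 = 40; s_8 = 224; t_8 = 544; v_9 = 184; a_10 = 80; b_10 = 200; c_10 = 16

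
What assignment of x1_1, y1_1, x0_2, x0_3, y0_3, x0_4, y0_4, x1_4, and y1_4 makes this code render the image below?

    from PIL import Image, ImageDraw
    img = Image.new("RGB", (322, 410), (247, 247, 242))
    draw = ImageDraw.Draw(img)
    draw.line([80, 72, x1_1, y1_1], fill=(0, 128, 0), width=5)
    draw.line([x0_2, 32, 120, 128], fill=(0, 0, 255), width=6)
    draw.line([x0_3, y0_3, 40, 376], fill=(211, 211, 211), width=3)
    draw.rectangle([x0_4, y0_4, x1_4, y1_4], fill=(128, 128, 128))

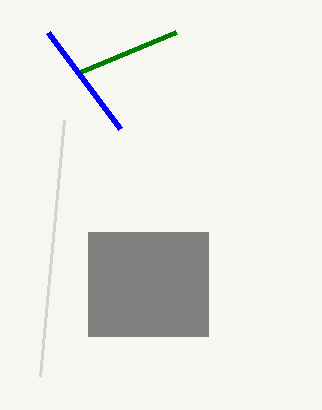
x1_1 = 176; y1_1 = 32; x0_2 = 48; x0_3 = 64; y0_3 = 120; x0_4 = 88; y0_4 = 232; x1_4 = 208; y1_4 = 336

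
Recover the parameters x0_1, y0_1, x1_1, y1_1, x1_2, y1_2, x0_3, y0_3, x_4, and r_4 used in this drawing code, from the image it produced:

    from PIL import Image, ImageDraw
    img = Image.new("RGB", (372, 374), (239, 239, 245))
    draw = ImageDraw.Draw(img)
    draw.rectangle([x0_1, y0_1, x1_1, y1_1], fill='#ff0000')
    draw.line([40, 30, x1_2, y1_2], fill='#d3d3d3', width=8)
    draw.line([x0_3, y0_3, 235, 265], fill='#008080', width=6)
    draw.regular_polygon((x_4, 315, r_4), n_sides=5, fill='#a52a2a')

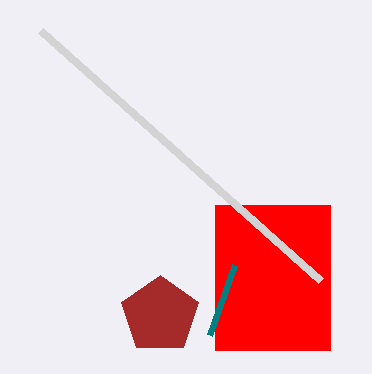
x0_1 = 215, y0_1 = 205, x1_1 = 330, y1_1 = 350, x1_2 = 320, y1_2 = 280, x0_3 = 210, y0_3 = 335, x_4 = 160, r_4 = 40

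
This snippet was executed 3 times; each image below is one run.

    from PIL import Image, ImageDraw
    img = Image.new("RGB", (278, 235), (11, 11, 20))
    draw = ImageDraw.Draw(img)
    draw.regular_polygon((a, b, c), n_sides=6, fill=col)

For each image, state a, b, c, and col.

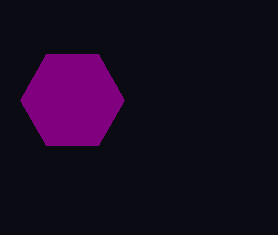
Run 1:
a = 72
b = 100
c = 52
col = 'purple'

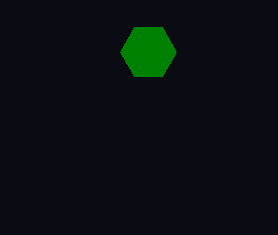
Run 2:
a = 148, b = 52, c = 28, col = 'green'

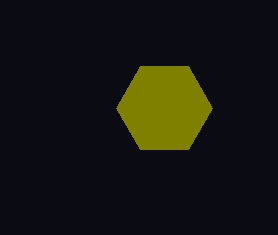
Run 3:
a = 164, b = 108, c = 48, col = 'olive'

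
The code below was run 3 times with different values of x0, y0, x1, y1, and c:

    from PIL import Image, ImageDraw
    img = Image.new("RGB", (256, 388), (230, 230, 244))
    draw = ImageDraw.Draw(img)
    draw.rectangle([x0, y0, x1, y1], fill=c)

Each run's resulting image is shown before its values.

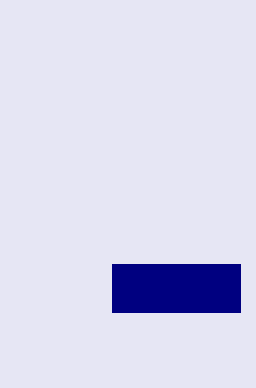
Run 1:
x0 = 112; y0 = 264; x1 = 240; y1 = 312; c = 'navy'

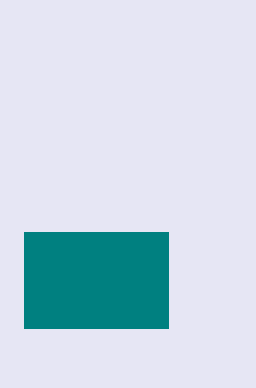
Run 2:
x0 = 24
y0 = 232
x1 = 168
y1 = 328
c = 'teal'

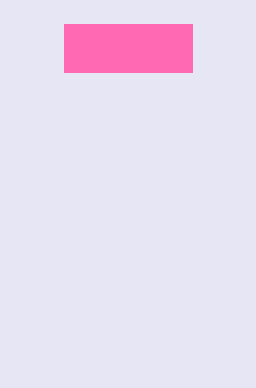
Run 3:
x0 = 64; y0 = 24; x1 = 192; y1 = 72; c = 'hotpink'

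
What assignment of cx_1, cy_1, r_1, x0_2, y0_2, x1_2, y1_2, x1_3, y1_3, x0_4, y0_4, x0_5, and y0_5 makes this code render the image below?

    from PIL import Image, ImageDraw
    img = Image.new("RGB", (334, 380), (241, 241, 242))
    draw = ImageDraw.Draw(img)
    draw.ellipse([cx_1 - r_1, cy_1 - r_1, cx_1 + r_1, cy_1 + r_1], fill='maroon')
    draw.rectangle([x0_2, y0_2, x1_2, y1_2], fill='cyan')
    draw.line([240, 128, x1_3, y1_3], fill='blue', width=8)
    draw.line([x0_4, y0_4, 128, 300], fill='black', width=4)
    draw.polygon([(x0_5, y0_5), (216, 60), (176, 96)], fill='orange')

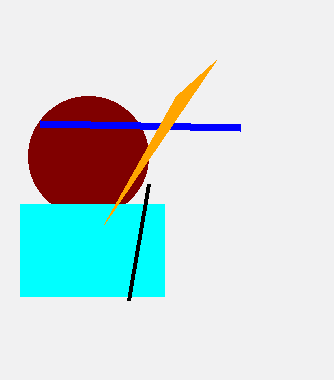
cx_1 = 88
cy_1 = 156
r_1 = 60
x0_2 = 20
y0_2 = 204
x1_2 = 164
y1_2 = 296
x1_3 = 40
y1_3 = 124
x0_4 = 148
y0_4 = 184
x0_5 = 104
y0_5 = 224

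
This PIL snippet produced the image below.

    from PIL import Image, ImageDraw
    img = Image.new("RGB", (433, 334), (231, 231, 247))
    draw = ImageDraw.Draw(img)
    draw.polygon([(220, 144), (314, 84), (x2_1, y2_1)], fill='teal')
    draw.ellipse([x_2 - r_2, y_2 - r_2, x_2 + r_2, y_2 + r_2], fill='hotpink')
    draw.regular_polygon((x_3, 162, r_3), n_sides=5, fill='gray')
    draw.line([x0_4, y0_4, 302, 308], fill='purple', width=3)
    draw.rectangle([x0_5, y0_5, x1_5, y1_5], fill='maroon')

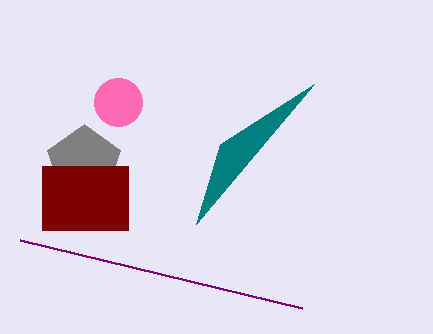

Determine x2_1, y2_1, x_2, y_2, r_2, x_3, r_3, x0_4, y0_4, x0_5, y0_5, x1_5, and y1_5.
x2_1 = 196, y2_1 = 224, x_2 = 118, y_2 = 102, r_2 = 24, x_3 = 84, r_3 = 38, x0_4 = 20, y0_4 = 240, x0_5 = 42, y0_5 = 166, x1_5 = 128, y1_5 = 230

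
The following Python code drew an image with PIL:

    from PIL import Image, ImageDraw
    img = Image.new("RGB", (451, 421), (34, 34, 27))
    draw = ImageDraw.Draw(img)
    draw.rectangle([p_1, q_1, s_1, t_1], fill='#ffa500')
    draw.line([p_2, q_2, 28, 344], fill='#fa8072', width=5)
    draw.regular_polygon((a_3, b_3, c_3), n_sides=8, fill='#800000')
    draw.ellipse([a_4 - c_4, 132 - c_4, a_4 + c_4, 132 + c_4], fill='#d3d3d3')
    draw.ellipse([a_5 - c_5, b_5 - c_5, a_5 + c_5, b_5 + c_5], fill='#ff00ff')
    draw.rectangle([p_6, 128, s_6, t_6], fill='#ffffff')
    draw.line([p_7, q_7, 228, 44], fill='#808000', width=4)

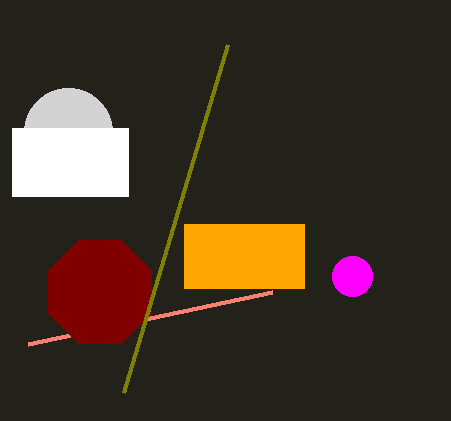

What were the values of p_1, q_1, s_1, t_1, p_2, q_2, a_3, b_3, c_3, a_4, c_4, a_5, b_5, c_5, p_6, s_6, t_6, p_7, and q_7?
p_1 = 184, q_1 = 224, s_1 = 304, t_1 = 288, p_2 = 272, q_2 = 292, a_3 = 100, b_3 = 292, c_3 = 56, a_4 = 68, c_4 = 44, a_5 = 352, b_5 = 276, c_5 = 20, p_6 = 12, s_6 = 128, t_6 = 196, p_7 = 124, q_7 = 392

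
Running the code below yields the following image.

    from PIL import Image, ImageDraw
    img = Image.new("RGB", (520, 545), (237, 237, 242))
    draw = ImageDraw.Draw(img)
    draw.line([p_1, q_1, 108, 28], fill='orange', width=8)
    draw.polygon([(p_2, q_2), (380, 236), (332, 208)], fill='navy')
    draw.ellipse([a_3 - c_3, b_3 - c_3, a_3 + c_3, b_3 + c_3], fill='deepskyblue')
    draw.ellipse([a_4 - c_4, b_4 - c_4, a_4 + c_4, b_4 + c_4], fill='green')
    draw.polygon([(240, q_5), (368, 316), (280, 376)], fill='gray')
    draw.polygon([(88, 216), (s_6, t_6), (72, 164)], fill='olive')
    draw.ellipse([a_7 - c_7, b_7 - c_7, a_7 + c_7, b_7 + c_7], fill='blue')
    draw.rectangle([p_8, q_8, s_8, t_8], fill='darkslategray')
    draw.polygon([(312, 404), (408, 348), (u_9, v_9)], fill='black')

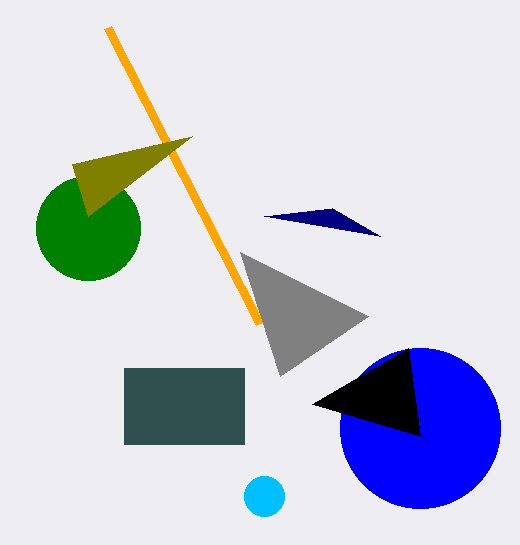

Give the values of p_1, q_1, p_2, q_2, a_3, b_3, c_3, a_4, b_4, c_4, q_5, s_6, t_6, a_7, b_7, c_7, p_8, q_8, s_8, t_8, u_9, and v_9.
p_1 = 260
q_1 = 324
p_2 = 264
q_2 = 216
a_3 = 264
b_3 = 496
c_3 = 20
a_4 = 88
b_4 = 228
c_4 = 52
q_5 = 252
s_6 = 192
t_6 = 136
a_7 = 420
b_7 = 428
c_7 = 80
p_8 = 124
q_8 = 368
s_8 = 244
t_8 = 444
u_9 = 420
v_9 = 436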